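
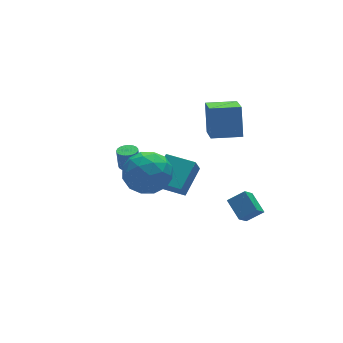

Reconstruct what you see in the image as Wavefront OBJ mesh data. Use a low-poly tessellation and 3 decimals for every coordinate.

v 0.833 -1.503 2.615
v 1.171 -0.736 4.116
v 1.477 -0.012 1.708
v 1.814 0.756 3.21
v 2.246 -2.116 2.61
v 2.583 -1.348 4.112
v 2.889 -0.624 1.704
v 3.227 0.143 3.205
v 1.32 -3.428 -2.26
v 2.145 -3.698 -1.706
v 1.301 -2.315 -1.691
v 2.127 -2.585 -1.137
v 2.013 -2.995 -3.083
v 2.839 -3.265 -2.529
v 1.995 -1.882 -2.514
v 2.82 -2.152 -1.96
v 0.562 0.431 -3.216
v 0.171 0.176 -2.354
v -0.35 1.793 -3.227
v -0.741 1.539 -2.366
v 1.881 1.321 -2.354
v 1.49 1.067 -1.493
v 0.969 2.684 -2.366
v 0.578 2.429 -1.504
v -3.897 -2.571 2.895
v -2.728 -2.899 3.091
v -4.512 -4.101 4.009
v -3.343 -4.429 4.205
v -3.784 -3.394 4.704
v -3.403 -2.448 4.015
v -3.837 -4.552 3.085
v -3.456 -3.606 2.396
v -2.69 -4.123 3.208
v -2.658 -3.407 4.209
v -4.582 -3.593 2.891
v -4.55 -2.877 3.892
v -3.258 -2.601 2.895
v -3.982 -4.399 4.205
v -4.241 -3.791 4.498
v -3.553 -3.984 4.613
v -3.656 -2.336 3.438
v -2.968 -2.528 3.553
v -3.589 -2.82 4.501
v -4.272 -4.472 3.547
v -3.584 -4.664 3.662
v -3.687 -3.016 2.487
v -2.999 -3.209 2.602
v -3.651 -4.18 2.599
v -2.549 -3.512 3.079
v -2.911 -4.412 3.734
v -3.201 -4.484 3.076
v -2.977 -3.928 2.671
v -2.53 -3.092 3.667
v -2.891 -3.991 4.322
v -3.15 -3.383 4.615
v -2.927 -2.827 4.21
v -2.508 -3.811 3.736
v -4.349 -3.009 2.778
v -4.71 -3.908 3.433
v -4.313 -4.173 2.89
v -4.09 -3.617 2.485
v -4.329 -2.588 3.366
v -4.691 -3.488 4.021
v -4.263 -3.072 4.429
v -4.039 -2.516 4.024
v -4.732 -3.189 3.364
v -2.231 0.987 -0.04
v -1.726 0.829 -0.009
v -1.745 0.974 1.031
v -2.249 1.133 1
v -1.704 1.046 -0.039
v -1.723 1.192 1.001
v -1.773 1.253 -0.069
v -1.792 1.399 0.971
v -1.921 1.414 -0.094
v -1.94 1.56 0.946
v -2.123 1.502 -0.11
v -2.142 1.647 0.93
v -2.343 1.5 -0.114
v -2.362 1.645 0.926
v -2.544 1.41 -0.105
v -2.563 1.555 0.935
v -2.691 1.246 -0.084
v -2.71 1.392 0.955
v -2.758 1.038 -0.057
v -2.777 1.184 0.983
v -2.734 0.821 -0.026
v -2.753 0.967 1.014
v -2.623 0.633 0.003
v -2.641 0.778 1.042
v -2.444 0.506 0.024
v -2.462 0.651 1.063
v -2.228 0.462 0.034
v -2.247 0.608 1.073
v -2.013 0.509 0.031
v -2.031 0.655 1.071
v -1.835 0.639 0.016
v -1.854 0.784 1.056
f 2 4 1
f 5 2 1
f 1 4 3
f 3 5 1
f 2 8 4
f 6 2 5
f 6 8 2
f 4 8 3
f 7 5 3
f 3 8 7
f 7 6 5
f 8 6 7
f 10 12 9
f 13 10 9
f 9 12 11
f 11 13 9
f 10 16 12
f 14 10 13
f 14 16 10
f 12 16 11
f 15 13 11
f 11 16 15
f 15 14 13
f 16 14 15
f 18 20 17
f 21 18 17
f 17 20 19
f 19 21 17
f 18 24 20
f 22 18 21
f 22 24 18
f 20 24 19
f 23 21 19
f 19 24 23
f 23 22 21
f 24 22 23
f 25 62 41
f 62 36 65
f 41 65 30
f 62 65 41
f 25 41 37
f 41 30 42
f 37 42 26
f 41 42 37
f 25 37 46
f 37 26 47
f 46 47 32
f 37 47 46
f 25 46 58
f 46 32 61
f 58 61 35
f 46 61 58
f 25 58 62
f 58 35 66
f 62 66 36
f 58 66 62
f 26 42 53
f 42 30 56
f 53 56 34
f 42 56 53
f 30 65 43
f 65 36 64
f 43 64 29
f 65 64 43
f 36 66 63
f 66 35 59
f 63 59 27
f 66 59 63
f 35 61 60
f 61 32 48
f 60 48 31
f 61 48 60
f 32 47 52
f 47 26 49
f 52 49 33
f 47 49 52
f 28 54 40
f 54 34 55
f 40 55 29
f 54 55 40
f 28 40 38
f 40 29 39
f 38 39 27
f 40 39 38
f 28 38 45
f 38 27 44
f 45 44 31
f 38 44 45
f 28 45 50
f 45 31 51
f 50 51 33
f 45 51 50
f 28 50 54
f 50 33 57
f 54 57 34
f 50 57 54
f 29 55 43
f 55 34 56
f 43 56 30
f 55 56 43
f 27 39 63
f 39 29 64
f 63 64 36
f 39 64 63
f 31 44 60
f 44 27 59
f 60 59 35
f 44 59 60
f 33 51 52
f 51 31 48
f 52 48 32
f 51 48 52
f 34 57 53
f 57 33 49
f 53 49 26
f 57 49 53
f 68 67 71
f 68 71 69
f 69 71 72
f 69 72 70
f 71 67 73
f 71 73 72
f 72 73 74
f 72 74 70
f 73 67 75
f 73 75 74
f 74 75 76
f 74 76 70
f 75 67 77
f 75 77 76
f 76 77 78
f 76 78 70
f 77 67 79
f 77 79 78
f 78 79 80
f 78 80 70
f 79 67 81
f 79 81 80
f 80 81 82
f 80 82 70
f 81 67 83
f 81 83 82
f 82 83 84
f 82 84 70
f 83 67 85
f 83 85 84
f 84 85 86
f 84 86 70
f 85 67 87
f 85 87 86
f 86 87 88
f 86 88 70
f 87 67 89
f 87 89 88
f 88 89 90
f 88 90 70
f 89 67 91
f 89 91 90
f 90 91 92
f 90 92 70
f 91 67 93
f 91 93 92
f 92 93 94
f 92 94 70
f 93 67 95
f 93 95 94
f 94 95 96
f 94 96 70
f 95 67 97
f 95 97 96
f 96 97 98
f 96 98 70
f 97 67 68
f 97 68 98
f 98 68 69
f 98 69 70



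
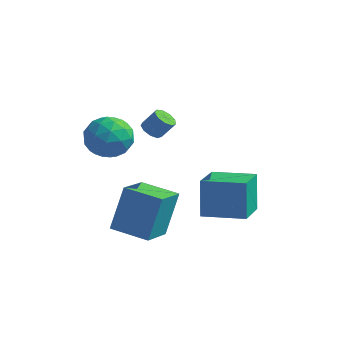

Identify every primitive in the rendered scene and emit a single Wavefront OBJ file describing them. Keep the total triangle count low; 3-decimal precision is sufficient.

v -2.57 1.851 1.367
v -2.327 2.266 1.061
v -1.787 2.544 1.867
v -2.03 2.129 2.173
v -2.651 2.398 1.232
v -2.111 2.677 2.038
v -2.937 2.275 1.466
v -2.397 2.554 2.273
v -3.052 1.953 1.654
v -2.511 2.232 2.46
v -2.941 1.583 1.707
v -2.4 1.862 2.514
v -2.656 1.338 1.601
v -2.116 1.617 2.408
v -2.332 1.333 1.386
v -1.791 1.612 2.192
v -2.118 1.57 1.161
v -1.578 1.849 1.968
v -2.117 1.938 1.033
v -1.576 2.217 1.839
v 0.96 -0.382 -1.598
v 0.649 0.18 0.158
v 0.585 1.439 -2.248
v 0.274 2.002 -0.493
v 2.866 0.078 -1.407
v 2.555 0.641 0.348
v 2.491 1.9 -2.058
v 2.18 2.462 -0.302
v -2.501 -1.736 3.331
v -1.475 -2.019 3.038
v -2.645 -3.241 4.282
v -1.619 -3.524 3.989
v -1.783 -2.672 4.672
v -1.694 -1.742 4.084
v -2.426 -3.518 3.236
v -2.337 -2.588 2.648
v -1.428 -3.12 2.98
v -1.031 -2.597 3.867
v -3.089 -2.663 3.453
v -2.692 -2.14 4.34
v -1.975 -1.745 3.101
v -2.145 -3.515 4.219
v -2.241 -3.014 4.62
v -1.638 -3.18 4.448
v -2.104 -1.582 3.716
v -1.501 -1.749 3.544
v -1.682 -2.133 4.504
v -2.619 -3.511 3.776
v -2.016 -3.678 3.604
v -2.482 -2.08 2.872
v -1.879 -2.246 2.7
v -2.438 -3.127 2.816
v -1.345 -2.559 2.895
v -1.429 -3.444 3.454
v -1.904 -3.44 3.011
v -1.851 -2.894 2.665
v -1.111 -2.252 3.416
v -1.196 -3.136 3.975
v -1.293 -2.636 4.377
v -1.24 -2.089 4.031
v -1.084 -2.899 3.382
v -2.924 -2.124 3.345
v -3.009 -3.008 3.904
v -2.88 -3.171 3.289
v -2.827 -2.624 2.943
v -2.691 -1.816 3.866
v -2.775 -2.701 4.425
v -2.269 -2.366 4.655
v -2.216 -1.82 4.309
v -3.036 -2.361 3.938
v -1.451 -3.71 -1.028
v -1.283 -2.823 0.967
v -1.559 -2.037 -1.763
v -1.391 -1.15 0.232
v 0.291 -3.67 -1.192
v 0.459 -2.783 0.803
v 0.183 -1.997 -1.927
v 0.351 -1.11 0.068
f 2 1 5
f 2 5 3
f 3 5 6
f 3 6 4
f 5 1 7
f 5 7 6
f 6 7 8
f 6 8 4
f 7 1 9
f 7 9 8
f 8 9 10
f 8 10 4
f 9 1 11
f 9 11 10
f 10 11 12
f 10 12 4
f 11 1 13
f 11 13 12
f 12 13 14
f 12 14 4
f 13 1 15
f 13 15 14
f 14 15 16
f 14 16 4
f 15 1 17
f 15 17 16
f 16 17 18
f 16 18 4
f 17 1 19
f 17 19 18
f 18 19 20
f 18 20 4
f 19 1 2
f 19 2 20
f 20 2 3
f 20 3 4
f 22 24 21
f 25 22 21
f 21 24 23
f 23 25 21
f 22 28 24
f 26 22 25
f 26 28 22
f 24 28 23
f 27 25 23
f 23 28 27
f 27 26 25
f 28 26 27
f 29 66 45
f 66 40 69
f 45 69 34
f 66 69 45
f 29 45 41
f 45 34 46
f 41 46 30
f 45 46 41
f 29 41 50
f 41 30 51
f 50 51 36
f 41 51 50
f 29 50 62
f 50 36 65
f 62 65 39
f 50 65 62
f 29 62 66
f 62 39 70
f 66 70 40
f 62 70 66
f 30 46 57
f 46 34 60
f 57 60 38
f 46 60 57
f 34 69 47
f 69 40 68
f 47 68 33
f 69 68 47
f 40 70 67
f 70 39 63
f 67 63 31
f 70 63 67
f 39 65 64
f 65 36 52
f 64 52 35
f 65 52 64
f 36 51 56
f 51 30 53
f 56 53 37
f 51 53 56
f 32 58 44
f 58 38 59
f 44 59 33
f 58 59 44
f 32 44 42
f 44 33 43
f 42 43 31
f 44 43 42
f 32 42 49
f 42 31 48
f 49 48 35
f 42 48 49
f 32 49 54
f 49 35 55
f 54 55 37
f 49 55 54
f 32 54 58
f 54 37 61
f 58 61 38
f 54 61 58
f 33 59 47
f 59 38 60
f 47 60 34
f 59 60 47
f 31 43 67
f 43 33 68
f 67 68 40
f 43 68 67
f 35 48 64
f 48 31 63
f 64 63 39
f 48 63 64
f 37 55 56
f 55 35 52
f 56 52 36
f 55 52 56
f 38 61 57
f 61 37 53
f 57 53 30
f 61 53 57
f 72 74 71
f 75 72 71
f 71 74 73
f 73 75 71
f 72 78 74
f 76 72 75
f 76 78 72
f 74 78 73
f 77 75 73
f 73 78 77
f 77 76 75
f 78 76 77



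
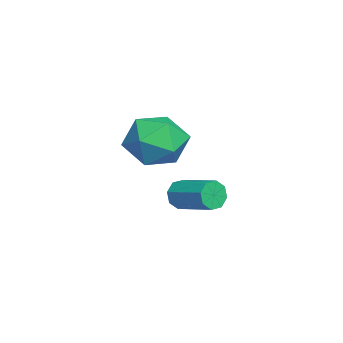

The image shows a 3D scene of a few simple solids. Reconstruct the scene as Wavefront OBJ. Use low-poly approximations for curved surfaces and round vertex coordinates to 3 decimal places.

v -1.194 1.037 1.62
v -0.508 1.032 2.287
v -1.992 -0.012 2.433
v -1.306 -0.017 3.1
v -1.86 0.755 2.989
v -1.366 1.403 2.487
v -1.134 -0.383 2.233
v -0.64 0.265 1.731
v -0.47 0.154 2.666
v -0.919 0.857 3.133
v -1.581 0.163 1.587
v -2.03 0.866 2.054
v -4.105 0.954 -0.887
v -3.84 0.903 -1.331
v -3.03 1.876 -0.958
v -3.295 1.926 -0.513
v -4.139 1.164 -1.361
v -3.329 2.137 -0.987
v -4.418 1.302 -1.113
v -3.608 2.274 -0.739
v -4.514 1.235 -0.733
v -3.704 2.208 -0.359
v -4.37 1.004 -0.442
v -3.56 1.977 -0.069
v -4.071 0.743 -0.413
v -3.261 1.716 -0.039
v -3.792 0.606 -0.661
v -2.982 1.578 -0.287
v -3.696 0.672 -1.041
v -2.886 1.645 -0.667
f 1 12 6
f 1 6 2
f 1 2 8
f 1 8 11
f 1 11 12
f 2 6 10
f 6 12 5
f 12 11 3
f 11 8 7
f 8 2 9
f 4 10 5
f 4 5 3
f 4 3 7
f 4 7 9
f 4 9 10
f 5 10 6
f 3 5 12
f 7 3 11
f 9 7 8
f 10 9 2
f 14 13 17
f 14 17 15
f 15 17 18
f 15 18 16
f 17 13 19
f 17 19 18
f 18 19 20
f 18 20 16
f 19 13 21
f 19 21 20
f 20 21 22
f 20 22 16
f 21 13 23
f 21 23 22
f 22 23 24
f 22 24 16
f 23 13 25
f 23 25 24
f 24 25 26
f 24 26 16
f 25 13 27
f 25 27 26
f 26 27 28
f 26 28 16
f 27 13 29
f 27 29 28
f 28 29 30
f 28 30 16
f 29 13 14
f 29 14 30
f 30 14 15
f 30 15 16



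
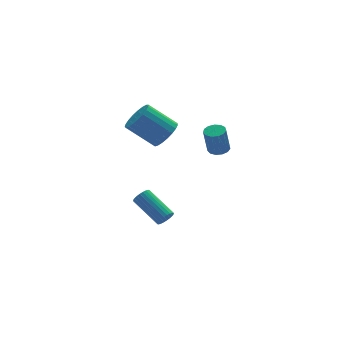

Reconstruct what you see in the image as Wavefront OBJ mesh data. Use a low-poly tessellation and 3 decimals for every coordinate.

v -3.139 -1.221 -4.048
v -2.738 -0.856 -4.305
v -3.6 0.846 -3.229
v -4.001 0.481 -2.972
v -2.914 -0.847 -4.459
v -3.775 0.855 -3.383
v -3.124 -0.895 -4.551
v -3.985 0.807 -3.475
v -3.336 -0.992 -4.567
v -4.197 0.709 -3.491
v -3.518 -1.125 -4.503
v -4.38 0.577 -3.427
v -3.643 -1.272 -4.37
v -4.504 0.43 -3.294
v -3.691 -1.411 -4.188
v -4.552 0.29 -3.112
v -3.655 -1.522 -3.985
v -4.516 0.18 -2.909
v -3.54 -1.586 -3.791
v -4.402 0.116 -2.715
v -3.365 -1.595 -3.637
v -4.226 0.107 -2.561
v -3.155 -1.547 -3.545
v -4.016 0.155 -2.469
v -2.943 -1.449 -3.529
v -3.804 0.252 -2.453
v -2.76 -1.317 -3.593
v -3.622 0.385 -2.517
v -2.636 -1.17 -3.726
v -3.497 0.532 -2.65
v -2.588 -1.03 -3.908
v -3.449 0.671 -2.832
v -2.624 -0.92 -4.111
v -3.485 0.782 -3.035
v -0.48 -2.523 1.904
v 0.073 -2.835 1.984
v -0.247 -2.99 3.595
v -0.8 -2.677 3.516
v 0.146 -2.486 2.032
v -0.174 -2.64 3.644
v 0.021 -2.148 2.04
v -0.299 -2.302 3.651
v -0.264 -1.929 2.004
v -0.584 -2.083 3.616
v -0.617 -1.898 1.937
v -0.937 -2.053 3.548
v -0.926 -2.066 1.859
v -1.246 -2.221 3.471
v -1.094 -2.379 1.796
v -1.414 -2.534 3.407
v -1.067 -2.737 1.767
v -1.387 -2.892 3.378
v -0.854 -3.028 1.782
v -1.174 -3.182 3.393
v -0.521 -3.158 1.835
v -0.841 -3.312 3.447
v -0.176 -3.086 1.911
v -0.496 -3.241 3.522
v -3.006 -0.903 2.654
v -2.4 -1.153 3.436
v -3.828 -0.387 4.787
v -4.434 -0.137 4.006
v -2.272 -0.758 3.347
v -3.7 0.008 4.699
v -2.271 -0.389 3.139
v -3.699 0.377 4.491
v -2.397 -0.108 2.847
v -3.824 0.658 4.199
v -2.628 0.035 2.522
v -4.056 0.801 3.873
v -2.925 0.016 2.219
v -4.352 0.782 3.571
v -3.236 -0.162 1.992
v -4.663 0.604 3.343
v -3.507 -0.468 1.879
v -4.934 0.298 3.231
v -3.691 -0.849 1.9
v -5.119 -0.083 3.252
v -3.757 -1.24 2.052
v -5.185 -0.474 3.404
v -3.694 -1.572 2.308
v -5.121 -0.806 3.659
v -3.511 -1.789 2.623
v -4.939 -1.023 3.975
v -3.241 -1.852 2.944
v -4.669 -1.086 4.296
v -2.931 -1.752 3.215
v -4.358 -0.985 4.567
v -2.633 -1.504 3.389
v -4.061 -0.738 4.741
f 2 1 5
f 2 5 3
f 3 5 6
f 3 6 4
f 5 1 7
f 5 7 6
f 6 7 8
f 6 8 4
f 7 1 9
f 7 9 8
f 8 9 10
f 8 10 4
f 9 1 11
f 9 11 10
f 10 11 12
f 10 12 4
f 11 1 13
f 11 13 12
f 12 13 14
f 12 14 4
f 13 1 15
f 13 15 14
f 14 15 16
f 14 16 4
f 15 1 17
f 15 17 16
f 16 17 18
f 16 18 4
f 17 1 19
f 17 19 18
f 18 19 20
f 18 20 4
f 19 1 21
f 19 21 20
f 20 21 22
f 20 22 4
f 21 1 23
f 21 23 22
f 22 23 24
f 22 24 4
f 23 1 25
f 23 25 24
f 24 25 26
f 24 26 4
f 25 1 27
f 25 27 26
f 26 27 28
f 26 28 4
f 27 1 29
f 27 29 28
f 28 29 30
f 28 30 4
f 29 1 31
f 29 31 30
f 30 31 32
f 30 32 4
f 31 1 33
f 31 33 32
f 32 33 34
f 32 34 4
f 33 1 2
f 33 2 34
f 34 2 3
f 34 3 4
f 36 35 39
f 36 39 37
f 37 39 40
f 37 40 38
f 39 35 41
f 39 41 40
f 40 41 42
f 40 42 38
f 41 35 43
f 41 43 42
f 42 43 44
f 42 44 38
f 43 35 45
f 43 45 44
f 44 45 46
f 44 46 38
f 45 35 47
f 45 47 46
f 46 47 48
f 46 48 38
f 47 35 49
f 47 49 48
f 48 49 50
f 48 50 38
f 49 35 51
f 49 51 50
f 50 51 52
f 50 52 38
f 51 35 53
f 51 53 52
f 52 53 54
f 52 54 38
f 53 35 55
f 53 55 54
f 54 55 56
f 54 56 38
f 55 35 57
f 55 57 56
f 56 57 58
f 56 58 38
f 57 35 36
f 57 36 58
f 58 36 37
f 58 37 38
f 60 59 63
f 60 63 61
f 61 63 64
f 61 64 62
f 63 59 65
f 63 65 64
f 64 65 66
f 64 66 62
f 65 59 67
f 65 67 66
f 66 67 68
f 66 68 62
f 67 59 69
f 67 69 68
f 68 69 70
f 68 70 62
f 69 59 71
f 69 71 70
f 70 71 72
f 70 72 62
f 71 59 73
f 71 73 72
f 72 73 74
f 72 74 62
f 73 59 75
f 73 75 74
f 74 75 76
f 74 76 62
f 75 59 77
f 75 77 76
f 76 77 78
f 76 78 62
f 77 59 79
f 77 79 78
f 78 79 80
f 78 80 62
f 79 59 81
f 79 81 80
f 80 81 82
f 80 82 62
f 81 59 83
f 81 83 82
f 82 83 84
f 82 84 62
f 83 59 85
f 83 85 84
f 84 85 86
f 84 86 62
f 85 59 87
f 85 87 86
f 86 87 88
f 86 88 62
f 87 59 89
f 87 89 88
f 88 89 90
f 88 90 62
f 89 59 60
f 89 60 90
f 90 60 61
f 90 61 62



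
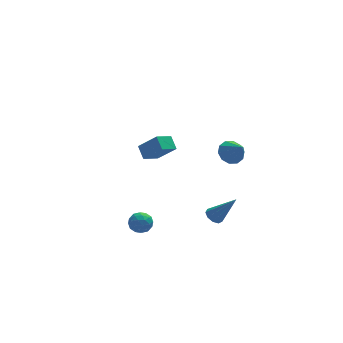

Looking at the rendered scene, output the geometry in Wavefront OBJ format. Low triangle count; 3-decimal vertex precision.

v -2.281 0.21 -3.831
v -1.991 -0.211 -4.268
v -2.989 -0.569 -3.552
v -2.699 -0.99 -3.989
v -2.368 -0.801 -3.434
v -1.931 -0.32 -3.607
v -3.049 -0.46 -4.213
v -2.612 0.021 -4.386
v -2.466 -0.625 -4.505
v -2.045 -0.836 -4.023
v -2.935 0.056 -3.797
v -2.514 -0.155 -3.315
v -2.074 0.068 -4.074
v -2.906 -0.848 -3.746
v -2.712 -0.737 -3.42
v -2.541 -0.984 -3.677
v -2.038 0.004 -3.685
v -1.868 -0.243 -3.942
v -2.09 -0.59 -3.452
v -3.112 -0.537 -3.878
v -2.942 -0.784 -4.135
v -2.439 0.204 -4.143
v -2.268 -0.043 -4.4
v -2.89 -0.19 -4.368
v -2.182 -0.423 -4.47
v -2.598 -0.881 -4.306
v -2.804 -0.57 -4.438
v -2.547 -0.287 -4.539
v -1.935 -0.547 -4.187
v -2.351 -1.004 -4.023
v -2.157 -0.893 -3.697
v -1.9 -0.61 -3.798
v -2.214 -0.79 -4.326
v -2.629 0.224 -3.797
v -3.045 -0.233 -3.633
v -3.08 -0.17 -4.022
v -2.823 0.113 -4.123
v -2.382 0.101 -3.514
v -2.798 -0.357 -3.35
v -2.433 -0.493 -3.281
v -2.176 -0.21 -3.382
v -2.766 0.01 -3.494
v 0.55 -3.217 -1.833
v 0.905 -3.429 -2.148
v 1.51 -3.703 -0.427
v 0.986 -3.088 -2.086
v 0.863 -2.808 -1.905
v 0.593 -2.719 -1.69
v 0.304 -2.863 -1.542
v 0.13 -3.173 -1.53
v 0.152 -3.503 -1.66
v 0.361 -3.7 -1.871
v 0.658 -3.67 -2.063
v -1.511 3.476 -1.925
v -1.638 4.169 -1.399
v -0.651 3.954 -2.347
v -0.778 4.647 -1.82
v -0.662 2.853 -0.9
v -0.789 3.546 -0.373
v 0.198 3.331 -1.321
v 0.071 4.024 -0.795
v 1.464 -2.807 2.365
v 2.146 -2.69 2.209
v 1.816 -3.673 3.255
v 2.03 -2.411 2.527
v 1.698 -2.283 2.783
v 1.276 -2.355 2.88
v 0.926 -2.6 2.78
v 0.781 -2.924 2.522
v 0.897 -3.204 2.204
v 1.23 -3.332 1.948
v 1.652 -3.259 1.851
v 2.002 -3.014 1.951
f 1 38 17
f 38 12 41
f 17 41 6
f 38 41 17
f 1 17 13
f 17 6 18
f 13 18 2
f 17 18 13
f 1 13 22
f 13 2 23
f 22 23 8
f 13 23 22
f 1 22 34
f 22 8 37
f 34 37 11
f 22 37 34
f 1 34 38
f 34 11 42
f 38 42 12
f 34 42 38
f 2 18 29
f 18 6 32
f 29 32 10
f 18 32 29
f 6 41 19
f 41 12 40
f 19 40 5
f 41 40 19
f 12 42 39
f 42 11 35
f 39 35 3
f 42 35 39
f 11 37 36
f 37 8 24
f 36 24 7
f 37 24 36
f 8 23 28
f 23 2 25
f 28 25 9
f 23 25 28
f 4 30 16
f 30 10 31
f 16 31 5
f 30 31 16
f 4 16 14
f 16 5 15
f 14 15 3
f 16 15 14
f 4 14 21
f 14 3 20
f 21 20 7
f 14 20 21
f 4 21 26
f 21 7 27
f 26 27 9
f 21 27 26
f 4 26 30
f 26 9 33
f 30 33 10
f 26 33 30
f 5 31 19
f 31 10 32
f 19 32 6
f 31 32 19
f 3 15 39
f 15 5 40
f 39 40 12
f 15 40 39
f 7 20 36
f 20 3 35
f 36 35 11
f 20 35 36
f 9 27 28
f 27 7 24
f 28 24 8
f 27 24 28
f 10 33 29
f 33 9 25
f 29 25 2
f 33 25 29
f 44 43 46
f 44 46 45
f 46 43 47
f 46 47 45
f 47 43 48
f 47 48 45
f 48 43 49
f 48 49 45
f 49 43 50
f 49 50 45
f 50 43 51
f 50 51 45
f 51 43 52
f 51 52 45
f 52 43 53
f 52 53 45
f 53 43 44
f 53 44 45
f 55 57 54
f 58 55 54
f 54 57 56
f 56 58 54
f 55 61 57
f 59 55 58
f 59 61 55
f 57 61 56
f 60 58 56
f 56 61 60
f 60 59 58
f 61 59 60
f 63 62 65
f 63 65 64
f 65 62 66
f 65 66 64
f 66 62 67
f 66 67 64
f 67 62 68
f 67 68 64
f 68 62 69
f 68 69 64
f 69 62 70
f 69 70 64
f 70 62 71
f 70 71 64
f 71 62 72
f 71 72 64
f 72 62 73
f 72 73 64
f 73 62 63
f 73 63 64



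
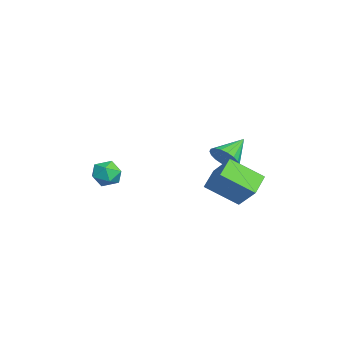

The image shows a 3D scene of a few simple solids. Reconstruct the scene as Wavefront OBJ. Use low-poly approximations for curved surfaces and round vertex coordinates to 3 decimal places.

v -2.643 2.403 -1.968
v -1.862 2.833 -1.561
v -3.777 3.557 -1.012
v -1.926 3.069 -1.922
v -2.132 3.173 -2.292
v -2.439 3.125 -2.598
v -2.786 2.933 -2.779
v -3.105 2.636 -2.8
v -3.333 2.293 -2.655
v -3.423 1.972 -2.375
v -3.359 1.736 -2.013
v -3.154 1.632 -1.643
v -2.847 1.681 -1.337
v -2.499 1.872 -1.156
v -2.18 2.169 -1.136
v -1.953 2.512 -1.28
v -1.25 -3.26 -2.124
v -0.548 -3.342 -2.754
v -0.872 -4.618 -1.526
v -0.17 -4.7 -2.156
v -0.116 -4.053 -1.468
v -0.349 -3.213 -1.837
v -1.071 -4.747 -2.443
v -1.304 -3.907 -2.812
v -0.438 -4.261 -2.951
v 0.153 -3.832 -2.348
v -1.573 -4.128 -1.932
v -0.982 -3.699 -1.329
v 1.429 1.513 -1.134
v 2.475 2.263 0.167
v 1.666 3.294 -2.352
v 2.711 4.044 -1.051
v 2.609 0.936 -1.749
v 3.654 1.686 -0.448
v 2.845 2.717 -2.967
v 3.891 3.467 -1.666
f 2 1 4
f 2 4 3
f 4 1 5
f 4 5 3
f 5 1 6
f 5 6 3
f 6 1 7
f 6 7 3
f 7 1 8
f 7 8 3
f 8 1 9
f 8 9 3
f 9 1 10
f 9 10 3
f 10 1 11
f 10 11 3
f 11 1 12
f 11 12 3
f 12 1 13
f 12 13 3
f 13 1 14
f 13 14 3
f 14 1 15
f 14 15 3
f 15 1 16
f 15 16 3
f 16 1 2
f 16 2 3
f 17 28 22
f 17 22 18
f 17 18 24
f 17 24 27
f 17 27 28
f 18 22 26
f 22 28 21
f 28 27 19
f 27 24 23
f 24 18 25
f 20 26 21
f 20 21 19
f 20 19 23
f 20 23 25
f 20 25 26
f 21 26 22
f 19 21 28
f 23 19 27
f 25 23 24
f 26 25 18
f 30 32 29
f 33 30 29
f 29 32 31
f 31 33 29
f 30 36 32
f 34 30 33
f 34 36 30
f 32 36 31
f 35 33 31
f 31 36 35
f 35 34 33
f 36 34 35



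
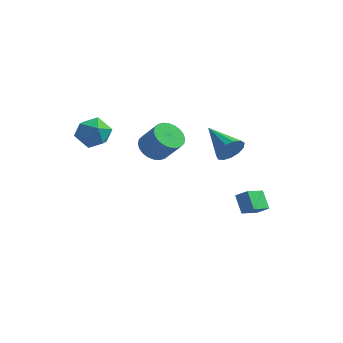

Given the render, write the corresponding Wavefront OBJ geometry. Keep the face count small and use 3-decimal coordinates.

v -1.706 0.491 0.599
v -1.073 1.022 0.172
v -0.081 0.84 1.414
v -0.714 0.309 1.841
v -1.26 1.271 0.358
v -0.269 1.089 1.6
v -1.515 1.401 0.58
v -0.524 1.219 1.823
v -1.799 1.393 0.806
v -0.808 1.211 2.049
v -2.069 1.247 1
v -1.078 1.065 2.242
v -2.284 0.987 1.133
v -1.293 0.804 2.375
v -2.41 0.65 1.184
v -1.419 0.468 2.427
v -2.43 0.29 1.147
v -1.438 0.108 2.389
v -2.339 -0.04 1.026
v -1.347 -0.222 2.268
v -2.151 -0.289 0.84
v -1.16 -0.471 2.082
v -1.896 -0.419 0.617
v -0.905 -0.601 1.86
v -1.612 -0.411 0.391
v -0.621 -0.593 1.634
v -1.342 -0.265 0.198
v -0.351 -0.447 1.44
v -1.127 -0.004 0.065
v -0.136 -0.187 1.307
v -1.001 0.332 0.013
v -0.01 0.15 1.256
v -0.982 0.692 0.051
v 0.01 0.51 1.293
v -3.831 -3.176 3.951
v -2.978 -3.259 4.522
v -3.122 -4.101 2.758
v -2.269 -4.184 3.329
v -3.135 -4.656 3.626
v -3.573 -4.085 4.363
v -2.527 -3.275 2.917
v -2.965 -2.704 3.654
v -2.172 -3.32 3.884
v -2.548 -4.174 4.321
v -3.552 -3.186 2.959
v -3.928 -4.04 3.396
v 2.857 2.712 -3.141
v 2.428 1.619 -2.656
v 3.54 2.675 -2.62
v 3.111 1.583 -2.135
v 3.469 2.097 -3.985
v 3.04 1.005 -3.5
v 4.152 2.061 -3.464
v 3.723 0.968 -2.979
v 1.909 2.161 0.344
v 2.367 2.41 1.053
v 0.211 3.199 1.076
v 2.435 2.762 0.712
v 2.337 2.924 0.254
v 2.102 2.844 -0.176
v 1.806 2.546 -0.44
v 1.543 2.126 -0.455
v 1.396 1.717 -0.217
v 1.411 1.449 0.2
v 1.585 1.407 0.663
v 1.861 1.604 1.024
v 2.152 1.978 1.17
f 2 1 5
f 2 5 3
f 3 5 6
f 3 6 4
f 5 1 7
f 5 7 6
f 6 7 8
f 6 8 4
f 7 1 9
f 7 9 8
f 8 9 10
f 8 10 4
f 9 1 11
f 9 11 10
f 10 11 12
f 10 12 4
f 11 1 13
f 11 13 12
f 12 13 14
f 12 14 4
f 13 1 15
f 13 15 14
f 14 15 16
f 14 16 4
f 15 1 17
f 15 17 16
f 16 17 18
f 16 18 4
f 17 1 19
f 17 19 18
f 18 19 20
f 18 20 4
f 19 1 21
f 19 21 20
f 20 21 22
f 20 22 4
f 21 1 23
f 21 23 22
f 22 23 24
f 22 24 4
f 23 1 25
f 23 25 24
f 24 25 26
f 24 26 4
f 25 1 27
f 25 27 26
f 26 27 28
f 26 28 4
f 27 1 29
f 27 29 28
f 28 29 30
f 28 30 4
f 29 1 31
f 29 31 30
f 30 31 32
f 30 32 4
f 31 1 33
f 31 33 32
f 32 33 34
f 32 34 4
f 33 1 2
f 33 2 34
f 34 2 3
f 34 3 4
f 35 46 40
f 35 40 36
f 35 36 42
f 35 42 45
f 35 45 46
f 36 40 44
f 40 46 39
f 46 45 37
f 45 42 41
f 42 36 43
f 38 44 39
f 38 39 37
f 38 37 41
f 38 41 43
f 38 43 44
f 39 44 40
f 37 39 46
f 41 37 45
f 43 41 42
f 44 43 36
f 48 50 47
f 51 48 47
f 47 50 49
f 49 51 47
f 48 54 50
f 52 48 51
f 52 54 48
f 50 54 49
f 53 51 49
f 49 54 53
f 53 52 51
f 54 52 53
f 56 55 58
f 56 58 57
f 58 55 59
f 58 59 57
f 59 55 60
f 59 60 57
f 60 55 61
f 60 61 57
f 61 55 62
f 61 62 57
f 62 55 63
f 62 63 57
f 63 55 64
f 63 64 57
f 64 55 65
f 64 65 57
f 65 55 66
f 65 66 57
f 66 55 67
f 66 67 57
f 67 55 56
f 67 56 57



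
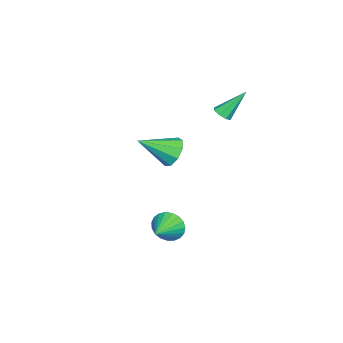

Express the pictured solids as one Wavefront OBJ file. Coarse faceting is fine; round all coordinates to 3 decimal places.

v -0.686 0.802 -1.162
v 0.131 0.999 -1.605
v 0.246 -0.722 -0.118
v 0.086 1.346 -1.058
v -0.321 1.439 -0.559
v -0.898 1.234 -0.343
v -1.377 0.827 -0.51
v -1.532 0.408 -0.982
v -1.292 0.174 -1.539
v -0.768 0.234 -1.919
v -0.206 0.56 -1.945
v -0.992 3.235 1.933
v -0.71 2.92 2.285
v -1.628 4.245 3.347
v -0.487 3.25 2.15
v -0.559 3.572 1.888
v -0.885 3.696 1.652
v -1.273 3.551 1.581
v -1.497 3.221 1.716
v -1.425 2.899 1.978
v -1.099 2.775 2.214
v 3.154 1.961 -3.885
v 3.392 2.356 -4.647
v 4.646 1.859 -3.475
v 3.349 2.646 -4.42
v 3.273 2.817 -4.101
v 3.176 2.84 -3.745
v 3.076 2.711 -3.412
v 2.989 2.453 -3.162
v 2.931 2.11 -3.037
v 2.911 1.741 -3.058
v 2.934 1.41 -3.223
v 2.994 1.174 -3.502
v 3.083 1.075 -3.847
v 3.184 1.129 -4.199
v 3.279 1.327 -4.497
v 3.353 1.634 -4.689
v 3.393 1.999 -4.742
f 2 1 4
f 2 4 3
f 4 1 5
f 4 5 3
f 5 1 6
f 5 6 3
f 6 1 7
f 6 7 3
f 7 1 8
f 7 8 3
f 8 1 9
f 8 9 3
f 9 1 10
f 9 10 3
f 10 1 11
f 10 11 3
f 11 1 2
f 11 2 3
f 13 12 15
f 13 15 14
f 15 12 16
f 15 16 14
f 16 12 17
f 16 17 14
f 17 12 18
f 17 18 14
f 18 12 19
f 18 19 14
f 19 12 20
f 19 20 14
f 20 12 21
f 20 21 14
f 21 12 13
f 21 13 14
f 23 22 25
f 23 25 24
f 25 22 26
f 25 26 24
f 26 22 27
f 26 27 24
f 27 22 28
f 27 28 24
f 28 22 29
f 28 29 24
f 29 22 30
f 29 30 24
f 30 22 31
f 30 31 24
f 31 22 32
f 31 32 24
f 32 22 33
f 32 33 24
f 33 22 34
f 33 34 24
f 34 22 35
f 34 35 24
f 35 22 36
f 35 36 24
f 36 22 37
f 36 37 24
f 37 22 38
f 37 38 24
f 38 22 23
f 38 23 24



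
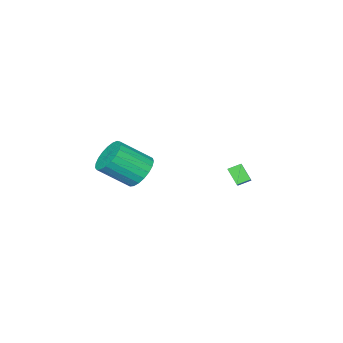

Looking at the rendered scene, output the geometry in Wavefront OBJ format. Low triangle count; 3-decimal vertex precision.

v -4.038 1.528 0.177
v -2.947 2.501 1.139
v -3.973 2.303 -0.682
v -2.881 3.277 0.279
v -3.399 1.123 -0.139
v -2.307 2.097 0.822
v -3.333 1.899 -0.999
v -2.242 2.872 -0.037
v 2.659 0.636 2.031
v 3.468 1.352 1.825
v 4.77 0.261 3.143
v 3.961 -0.456 3.349
v 3.262 1.543 2.187
v 4.564 0.451 3.505
v 2.951 1.576 2.521
v 4.253 0.485 3.839
v 2.591 1.447 2.771
v 3.892 0.356 4.089
v 2.241 1.178 2.892
v 3.543 0.086 4.21
v 1.965 0.815 2.865
v 3.266 -0.277 4.183
v 1.808 0.421 2.694
v 3.11 -0.671 4.012
v 1.798 0.064 2.408
v 3.1 -1.028 3.726
v 1.938 -0.194 2.057
v 3.239 -1.286 3.374
v 2.202 -0.309 1.701
v 3.503 -1.4 3.019
v 2.545 -0.26 1.403
v 3.847 -1.351 2.72
v 2.908 -0.056 1.213
v 4.209 -1.147 2.531
v 3.228 0.267 1.164
v 4.529 -0.824 2.482
v 3.449 0.654 1.266
v 4.751 -0.437 2.584
v 3.534 1.038 1.5
v 4.836 -0.053 2.818
f 2 4 1
f 5 2 1
f 1 4 3
f 3 5 1
f 2 8 4
f 6 2 5
f 6 8 2
f 4 8 3
f 7 5 3
f 3 8 7
f 7 6 5
f 8 6 7
f 10 9 13
f 10 13 11
f 11 13 14
f 11 14 12
f 13 9 15
f 13 15 14
f 14 15 16
f 14 16 12
f 15 9 17
f 15 17 16
f 16 17 18
f 16 18 12
f 17 9 19
f 17 19 18
f 18 19 20
f 18 20 12
f 19 9 21
f 19 21 20
f 20 21 22
f 20 22 12
f 21 9 23
f 21 23 22
f 22 23 24
f 22 24 12
f 23 9 25
f 23 25 24
f 24 25 26
f 24 26 12
f 25 9 27
f 25 27 26
f 26 27 28
f 26 28 12
f 27 9 29
f 27 29 28
f 28 29 30
f 28 30 12
f 29 9 31
f 29 31 30
f 30 31 32
f 30 32 12
f 31 9 33
f 31 33 32
f 32 33 34
f 32 34 12
f 33 9 35
f 33 35 34
f 34 35 36
f 34 36 12
f 35 9 37
f 35 37 36
f 36 37 38
f 36 38 12
f 37 9 39
f 37 39 38
f 38 39 40
f 38 40 12
f 39 9 10
f 39 10 40
f 40 10 11
f 40 11 12



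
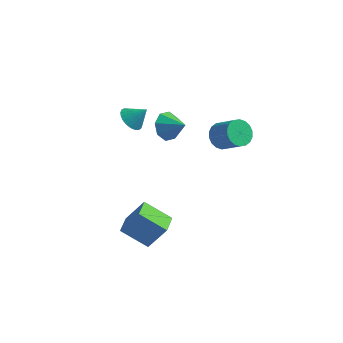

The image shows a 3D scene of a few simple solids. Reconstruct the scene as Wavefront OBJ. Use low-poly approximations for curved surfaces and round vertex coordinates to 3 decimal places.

v 2.092 1.386 3.086
v 2.625 1.384 2.503
v 3.681 0.972 3.471
v 3.148 0.974 4.054
v 2.643 1.713 2.624
v 3.699 1.302 3.592
v 2.551 1.978 2.837
v 3.607 1.566 3.804
v 2.369 2.126 3.099
v 3.425 1.714 4.066
v 2.132 2.127 3.358
v 3.188 1.715 4.325
v 1.887 1.981 3.564
v 2.943 1.569 4.531
v 1.682 1.717 3.675
v 2.738 1.305 4.642
v 1.559 1.388 3.669
v 2.615 0.976 4.637
v 1.541 1.058 3.548
v 2.597 0.647 4.516
v 1.633 0.794 3.336
v 2.689 0.382 4.303
v 1.815 0.646 3.074
v 2.871 0.234 4.041
v 2.052 0.645 2.815
v 3.108 0.233 3.782
v 2.297 0.791 2.609
v 3.353 0.379 3.576
v 2.502 1.055 2.498
v 3.558 0.643 3.465
v -3.272 2.959 1.377
v -2.863 2.336 1.182
v -2.508 3.201 2.203
v -2.739 2.546 1.006
v -2.696 2.818 0.886
v -2.741 3.112 0.841
v -2.866 3.382 0.878
v -3.054 3.588 0.991
v -3.274 3.699 1.163
v -3.494 3.696 1.367
v -3.68 3.582 1.573
v -3.805 3.372 1.749
v -3.848 3.1 1.869
v -3.803 2.806 1.914
v -3.677 2.536 1.877
v -3.49 2.33 1.764
v -3.27 2.22 1.592
v -3.05 2.222 1.388
v -0.783 1.475 2.901
v -0.296 1.976 2.365
v 0.263 1.185 3.579
v -0.54 2.321 2.889
v -0.926 2.171 3.42
v -1.228 1.614 3.647
v -1.27 0.975 3.437
v -1.026 0.63 2.913
v -0.64 0.779 2.382
v -0.337 1.337 2.155
v -0.554 -2.166 -3.656
v -2.021 -2.208 -2.741
v -0.669 -1.04 -3.79
v -2.136 -1.081 -2.874
v 0.356 -1.899 -2.186
v -1.111 -1.94 -1.27
v 0.241 -0.772 -2.319
v -1.226 -0.814 -1.404
f 2 1 5
f 2 5 3
f 3 5 6
f 3 6 4
f 5 1 7
f 5 7 6
f 6 7 8
f 6 8 4
f 7 1 9
f 7 9 8
f 8 9 10
f 8 10 4
f 9 1 11
f 9 11 10
f 10 11 12
f 10 12 4
f 11 1 13
f 11 13 12
f 12 13 14
f 12 14 4
f 13 1 15
f 13 15 14
f 14 15 16
f 14 16 4
f 15 1 17
f 15 17 16
f 16 17 18
f 16 18 4
f 17 1 19
f 17 19 18
f 18 19 20
f 18 20 4
f 19 1 21
f 19 21 20
f 20 21 22
f 20 22 4
f 21 1 23
f 21 23 22
f 22 23 24
f 22 24 4
f 23 1 25
f 23 25 24
f 24 25 26
f 24 26 4
f 25 1 27
f 25 27 26
f 26 27 28
f 26 28 4
f 27 1 29
f 27 29 28
f 28 29 30
f 28 30 4
f 29 1 2
f 29 2 30
f 30 2 3
f 30 3 4
f 32 31 34
f 32 34 33
f 34 31 35
f 34 35 33
f 35 31 36
f 35 36 33
f 36 31 37
f 36 37 33
f 37 31 38
f 37 38 33
f 38 31 39
f 38 39 33
f 39 31 40
f 39 40 33
f 40 31 41
f 40 41 33
f 41 31 42
f 41 42 33
f 42 31 43
f 42 43 33
f 43 31 44
f 43 44 33
f 44 31 45
f 44 45 33
f 45 31 46
f 45 46 33
f 46 31 47
f 46 47 33
f 47 31 48
f 47 48 33
f 48 31 32
f 48 32 33
f 50 49 52
f 50 52 51
f 52 49 53
f 52 53 51
f 53 49 54
f 53 54 51
f 54 49 55
f 54 55 51
f 55 49 56
f 55 56 51
f 56 49 57
f 56 57 51
f 57 49 58
f 57 58 51
f 58 49 50
f 58 50 51
f 60 62 59
f 63 60 59
f 59 62 61
f 61 63 59
f 60 66 62
f 64 60 63
f 64 66 60
f 62 66 61
f 65 63 61
f 61 66 65
f 65 64 63
f 66 64 65



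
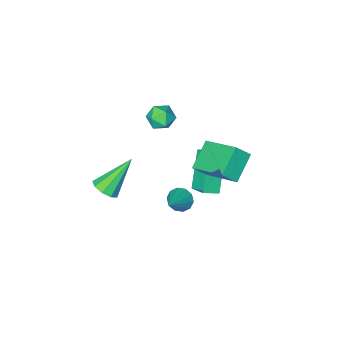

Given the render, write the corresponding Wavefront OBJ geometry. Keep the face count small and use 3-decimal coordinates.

v -1.15 -1.497 -1.161
v -0.379 -1.667 -0.846
v -1.171 -0.569 -0.609
v -0.4 -0.739 -0.294
v -0.28 -0.521 -2.766
v 0.491 -0.691 -2.451
v -0.301 0.407 -2.214
v 0.47 0.237 -1.899
v 0.739 1.011 0.431
v -0.346 0.335 1.236
v 0.359 2.896 1.5
v -0.726 2.22 2.305
v 1.346 0.78 1.055
v 0.261 0.104 1.86
v 0.966 2.665 2.124
v -0.119 1.989 2.929
v 1.581 -0.18 4.009
v 2.245 0.054 3.971
v 1.955 -1.254 3.929
v 2.619 -1.02 3.891
v 2.258 -0.959 4.493
v 2.027 -0.296 4.542
v 2.173 -0.904 3.358
v 1.942 -0.241 3.407
v 2.611 -0.394 3.568
v 2.663 -0.428 4.27
v 1.537 -0.772 3.63
v 1.589 -0.806 4.332
v 2.148 1.131 -0.563
v 2.557 0.67 -0.633
v 3.152 1.889 0.323
v 2.614 0.923 -0.915
v 2.493 1.256 -1.062
v 2.24 1.54 -1.019
v 1.952 1.668 -0.802
v 1.738 1.591 -0.493
v 1.681 1.338 -0.211
v 1.802 1.005 -0.064
v 2.055 0.721 -0.107
v 2.343 0.593 -0.325
v 4.329 -1.723 -1.298
v 4.853 -1.726 -0.834
v 2.971 -1.717 0.238
v 4.733 -1.276 -0.942
v 4.424 -1.034 -1.216
v 4.07 -1.115 -1.529
v 3.838 -1.48 -1.733
v 3.835 -1.959 -1.734
v 4.063 -2.327 -1.531
v 4.416 -2.413 -1.218
v 4.728 -2.175 -0.943
f 2 4 1
f 5 2 1
f 1 4 3
f 3 5 1
f 2 8 4
f 6 2 5
f 6 8 2
f 4 8 3
f 7 5 3
f 3 8 7
f 7 6 5
f 8 6 7
f 10 12 9
f 13 10 9
f 9 12 11
f 11 13 9
f 10 16 12
f 14 10 13
f 14 16 10
f 12 16 11
f 15 13 11
f 11 16 15
f 15 14 13
f 16 14 15
f 17 28 22
f 17 22 18
f 17 18 24
f 17 24 27
f 17 27 28
f 18 22 26
f 22 28 21
f 28 27 19
f 27 24 23
f 24 18 25
f 20 26 21
f 20 21 19
f 20 19 23
f 20 23 25
f 20 25 26
f 21 26 22
f 19 21 28
f 23 19 27
f 25 23 24
f 26 25 18
f 30 29 32
f 30 32 31
f 32 29 33
f 32 33 31
f 33 29 34
f 33 34 31
f 34 29 35
f 34 35 31
f 35 29 36
f 35 36 31
f 36 29 37
f 36 37 31
f 37 29 38
f 37 38 31
f 38 29 39
f 38 39 31
f 39 29 40
f 39 40 31
f 40 29 30
f 40 30 31
f 42 41 44
f 42 44 43
f 44 41 45
f 44 45 43
f 45 41 46
f 45 46 43
f 46 41 47
f 46 47 43
f 47 41 48
f 47 48 43
f 48 41 49
f 48 49 43
f 49 41 50
f 49 50 43
f 50 41 51
f 50 51 43
f 51 41 42
f 51 42 43



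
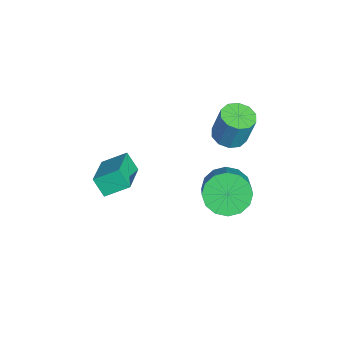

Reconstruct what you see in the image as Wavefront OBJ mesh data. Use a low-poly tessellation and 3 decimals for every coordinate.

v 1.482 2.407 0.048
v 2.106 2.929 -0.676
v 3.643 2.816 0.567
v 3.018 2.293 1.292
v 1.879 3.337 -0.358
v 3.416 3.223 0.885
v 1.545 3.495 0.069
v 3.082 3.381 1.312
v 1.195 3.361 0.49
v 2.732 3.248 1.733
v 0.921 2.972 0.793
v 2.458 2.859 2.036
v 0.797 2.431 0.897
v 2.334 2.318 2.14
v 0.857 1.884 0.773
v 2.394 1.771 2.016
v 1.084 1.477 0.455
v 2.621 1.363 1.698
v 1.418 1.319 0.028
v 2.955 1.205 1.271
v 1.768 1.452 -0.393
v 3.305 1.339 0.85
v 2.042 1.841 -0.696
v 3.579 1.728 0.547
v 2.166 2.382 -0.8
v 3.703 2.269 0.443
v -0.865 2.73 1.515
v -0.047 2.654 1.398
v 0.223 3.014 3.047
v -0.595 3.09 3.165
v -0.175 3.143 1.312
v 0.096 3.503 2.962
v -0.566 3.475 1.304
v -0.295 3.835 2.953
v -1.071 3.522 1.376
v -0.801 3.882 3.026
v -1.498 3.267 1.502
v -1.228 3.626 3.152
v -1.683 2.806 1.633
v -1.413 3.166 3.282
v -1.556 2.317 1.718
v -1.285 2.677 3.368
v -1.165 1.985 1.727
v -0.894 2.345 3.376
v -0.659 1.938 1.654
v -0.389 2.298 3.304
v -0.232 2.194 1.528
v 0.038 2.553 3.178
v 0.792 -2.965 1.655
v 2.608 -3.392 2.374
v 0.805 -1.858 2.276
v 2.622 -2.284 2.996
v 1.218 -2.516 0.844
v 3.035 -2.942 1.564
v 1.232 -1.408 1.466
v 3.048 -1.835 2.185
f 2 1 5
f 2 5 3
f 3 5 6
f 3 6 4
f 5 1 7
f 5 7 6
f 6 7 8
f 6 8 4
f 7 1 9
f 7 9 8
f 8 9 10
f 8 10 4
f 9 1 11
f 9 11 10
f 10 11 12
f 10 12 4
f 11 1 13
f 11 13 12
f 12 13 14
f 12 14 4
f 13 1 15
f 13 15 14
f 14 15 16
f 14 16 4
f 15 1 17
f 15 17 16
f 16 17 18
f 16 18 4
f 17 1 19
f 17 19 18
f 18 19 20
f 18 20 4
f 19 1 21
f 19 21 20
f 20 21 22
f 20 22 4
f 21 1 23
f 21 23 22
f 22 23 24
f 22 24 4
f 23 1 25
f 23 25 24
f 24 25 26
f 24 26 4
f 25 1 2
f 25 2 26
f 26 2 3
f 26 3 4
f 28 27 31
f 28 31 29
f 29 31 32
f 29 32 30
f 31 27 33
f 31 33 32
f 32 33 34
f 32 34 30
f 33 27 35
f 33 35 34
f 34 35 36
f 34 36 30
f 35 27 37
f 35 37 36
f 36 37 38
f 36 38 30
f 37 27 39
f 37 39 38
f 38 39 40
f 38 40 30
f 39 27 41
f 39 41 40
f 40 41 42
f 40 42 30
f 41 27 43
f 41 43 42
f 42 43 44
f 42 44 30
f 43 27 45
f 43 45 44
f 44 45 46
f 44 46 30
f 45 27 47
f 45 47 46
f 46 47 48
f 46 48 30
f 47 27 28
f 47 28 48
f 48 28 29
f 48 29 30
f 50 52 49
f 53 50 49
f 49 52 51
f 51 53 49
f 50 56 52
f 54 50 53
f 54 56 50
f 52 56 51
f 55 53 51
f 51 56 55
f 55 54 53
f 56 54 55



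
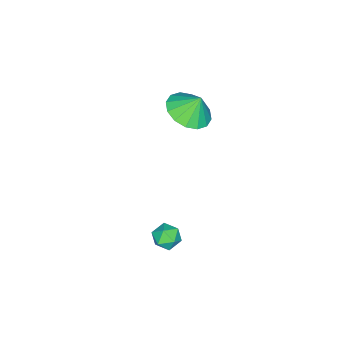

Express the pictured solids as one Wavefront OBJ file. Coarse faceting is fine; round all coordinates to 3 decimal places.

v -0.865 -0.715 2.394
v 0.18 -0.79 2.609
v -1.035 -0.225 3.386
v 0.121 -0.3 2.358
v -0.203 0.078 2.116
v -0.704 0.245 1.948
v -1.248 0.154 1.9
v -1.69 -0.17 1.984
v -1.911 -0.639 2.178
v -1.851 -1.129 2.429
v -1.527 -1.508 2.671
v -1.026 -1.674 2.839
v -0.482 -1.583 2.887
v -0.04 -1.26 2.803
v 2.775 0.7 -2.71
v 3.133 0.124 -2.86
v 1.827 0.196 -3.04
v 2.185 -0.38 -3.19
v 2.105 -0.183 -2.529
v 2.69 0.129 -2.325
v 2.27 0.191 -3.575
v 2.855 0.503 -3.371
v 2.821 -0.19 -3.394
v 2.719 -0.421 -2.748
v 2.241 0.741 -3.152
v 2.139 0.51 -2.506
f 2 1 4
f 2 4 3
f 4 1 5
f 4 5 3
f 5 1 6
f 5 6 3
f 6 1 7
f 6 7 3
f 7 1 8
f 7 8 3
f 8 1 9
f 8 9 3
f 9 1 10
f 9 10 3
f 10 1 11
f 10 11 3
f 11 1 12
f 11 12 3
f 12 1 13
f 12 13 3
f 13 1 14
f 13 14 3
f 14 1 2
f 14 2 3
f 15 26 20
f 15 20 16
f 15 16 22
f 15 22 25
f 15 25 26
f 16 20 24
f 20 26 19
f 26 25 17
f 25 22 21
f 22 16 23
f 18 24 19
f 18 19 17
f 18 17 21
f 18 21 23
f 18 23 24
f 19 24 20
f 17 19 26
f 21 17 25
f 23 21 22
f 24 23 16



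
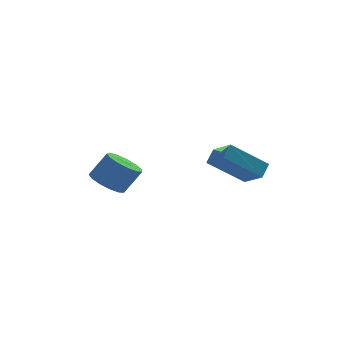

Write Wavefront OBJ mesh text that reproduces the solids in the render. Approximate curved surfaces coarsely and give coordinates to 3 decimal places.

v 3.31 -2.926 0.402
v 3.868 -3.94 1.077
v 1.711 -2.995 1.618
v 2.269 -4.009 2.293
v 3.671 -2.391 0.907
v 4.229 -3.405 1.582
v 2.072 -2.46 2.123
v 2.63 -3.474 2.798
v -2.06 1.011 -1.125
v -1.353 0.633 -1.576
v -0.553 0.731 -0.407
v -1.26 1.109 0.045
v -1.314 1.145 -1.646
v -0.514 1.244 -0.477
v -1.512 1.614 -1.551
v -0.712 1.713 -0.381
v -1.883 1.892 -1.32
v -1.084 1.991 -0.15
v -2.311 1.89 -1.027
v -1.512 1.989 0.142
v -2.659 1.609 -0.765
v -1.86 1.708 0.404
v -2.817 1.138 -0.618
v -2.017 1.236 0.552
v -2.734 0.626 -0.631
v -1.935 0.725 0.538
v -2.437 0.237 -0.801
v -1.638 0.335 0.368
v -2.021 0.093 -1.074
v -1.221 0.192 0.095
v -1.616 0.241 -1.363
v -0.817 0.339 -0.194
f 2 4 1
f 5 2 1
f 1 4 3
f 3 5 1
f 2 8 4
f 6 2 5
f 6 8 2
f 4 8 3
f 7 5 3
f 3 8 7
f 7 6 5
f 8 6 7
f 10 9 13
f 10 13 11
f 11 13 14
f 11 14 12
f 13 9 15
f 13 15 14
f 14 15 16
f 14 16 12
f 15 9 17
f 15 17 16
f 16 17 18
f 16 18 12
f 17 9 19
f 17 19 18
f 18 19 20
f 18 20 12
f 19 9 21
f 19 21 20
f 20 21 22
f 20 22 12
f 21 9 23
f 21 23 22
f 22 23 24
f 22 24 12
f 23 9 25
f 23 25 24
f 24 25 26
f 24 26 12
f 25 9 27
f 25 27 26
f 26 27 28
f 26 28 12
f 27 9 29
f 27 29 28
f 28 29 30
f 28 30 12
f 29 9 31
f 29 31 30
f 30 31 32
f 30 32 12
f 31 9 10
f 31 10 32
f 32 10 11
f 32 11 12



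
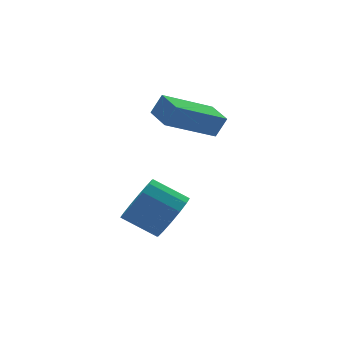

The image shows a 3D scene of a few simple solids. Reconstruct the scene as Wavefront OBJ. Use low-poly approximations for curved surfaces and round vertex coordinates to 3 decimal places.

v 0.087 -2.256 1.615
v 0.467 -2.376 2.41
v 0.203 -1.088 1.735
v 0.583 -1.208 2.531
v 2.037 -2.352 0.669
v 2.417 -2.472 1.465
v 2.153 -1.184 0.79
v 2.533 -1.304 1.585
v -0.172 -3.291 -2.289
v 0.357 -2.493 -2.578
v -0.558 -1.611 -1.82
v -1.088 -2.409 -1.531
v -0.004 -2.554 -2.944
v -0.92 -1.672 -2.185
v -0.411 -2.812 -3.134
v -1.326 -1.93 -2.376
v -0.753 -3.198 -3.098
v -1.668 -2.316 -2.339
v -0.94 -3.61 -2.845
v -1.855 -2.728 -2.087
v -0.921 -3.935 -2.443
v -1.836 -3.054 -1.685
v -0.702 -4.089 -2
v -1.617 -3.207 -1.242
v -0.34 -4.028 -1.635
v -1.256 -3.146 -0.876
v 0.066 -3.77 -1.444
v -0.849 -2.888 -0.686
v 0.408 -3.384 -1.481
v -0.507 -2.502 -0.722
v 0.595 -2.972 -1.733
v -0.32 -2.09 -0.975
v 0.576 -2.646 -2.135
v -0.339 -1.765 -1.377
f 2 4 1
f 5 2 1
f 1 4 3
f 3 5 1
f 2 8 4
f 6 2 5
f 6 8 2
f 4 8 3
f 7 5 3
f 3 8 7
f 7 6 5
f 8 6 7
f 10 9 13
f 10 13 11
f 11 13 14
f 11 14 12
f 13 9 15
f 13 15 14
f 14 15 16
f 14 16 12
f 15 9 17
f 15 17 16
f 16 17 18
f 16 18 12
f 17 9 19
f 17 19 18
f 18 19 20
f 18 20 12
f 19 9 21
f 19 21 20
f 20 21 22
f 20 22 12
f 21 9 23
f 21 23 22
f 22 23 24
f 22 24 12
f 23 9 25
f 23 25 24
f 24 25 26
f 24 26 12
f 25 9 27
f 25 27 26
f 26 27 28
f 26 28 12
f 27 9 29
f 27 29 28
f 28 29 30
f 28 30 12
f 29 9 31
f 29 31 30
f 30 31 32
f 30 32 12
f 31 9 33
f 31 33 32
f 32 33 34
f 32 34 12
f 33 9 10
f 33 10 34
f 34 10 11
f 34 11 12



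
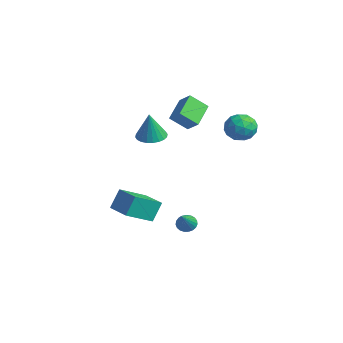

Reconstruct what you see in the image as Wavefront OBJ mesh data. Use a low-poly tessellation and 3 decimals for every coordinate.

v 1.383 -1.33 1.866
v 2.232 -1.281 1.737
v 1.657 -1.59 3.574
v 2.157 -0.96 1.798
v 1.964 -0.695 1.869
v 1.682 -0.527 1.94
v 1.355 -0.481 1.999
v 1.032 -0.564 2.038
v 0.763 -0.764 2.051
v 0.588 -1.05 2.036
v 0.534 -1.378 1.994
v 0.61 -1.7 1.933
v 0.803 -1.965 1.862
v 1.084 -2.133 1.791
v 1.411 -2.179 1.732
v 1.734 -2.096 1.693
v 2.003 -1.896 1.68
v 2.178 -1.61 1.696
v 4.016 3.236 1.836
v 4.514 3.034 2.64
v 2.726 2.626 2.48
v 3.224 2.424 3.284
v 3.035 3.343 3.051
v 3.832 3.72 2.653
v 3.408 1.94 2.467
v 4.205 2.317 2.069
v 4.138 2.232 3.03
v 3.907 3.1 3.391
v 3.333 2.56 1.729
v 3.102 3.428 2.09
v 4.378 3.189 2.182
v 2.862 2.471 2.938
v 2.751 3.012 2.801
v 3.043 2.893 3.274
v 3.978 3.592 2.189
v 4.27 3.473 2.662
v 3.401 3.655 2.903
v 2.97 2.187 2.458
v 3.262 2.068 2.931
v 4.197 2.767 1.846
v 4.489 2.648 2.319
v 3.839 2.005 2.217
v 4.449 2.598 2.884
v 3.691 2.24 3.262
v 3.799 1.955 2.782
v 4.268 2.177 2.548
v 4.314 3.108 3.096
v 3.556 2.75 3.474
v 3.445 3.29 3.337
v 3.914 3.512 3.103
v 4.093 2.637 3.325
v 3.684 2.91 1.646
v 2.926 2.552 2.024
v 3.326 2.148 2.017
v 3.795 2.37 1.783
v 3.549 3.42 1.858
v 2.791 3.062 2.236
v 2.972 3.483 2.572
v 3.441 3.705 2.338
v 3.147 3.023 1.795
v 3.206 -4.572 -2.054
v 3.064 -3.971 -0.899
v 3.088 -3.003 -2.885
v 2.947 -2.401 -1.73
v 4.793 -4.399 -1.95
v 4.652 -3.797 -0.795
v 4.676 -2.829 -2.781
v 4.534 -2.228 -1.626
v 0.582 1.827 2.822
v 0.227 0.9 3.662
v 1.349 2.071 3.415
v 0.994 1.144 4.255
v 1.546 0.736 2.025
v 1.191 -0.191 2.865
v 2.313 0.98 2.618
v 1.958 0.053 3.458
v 3.227 -0.155 -4.192
v 3.497 -0.432 -4.637
v 4.413 -1.065 -2.908
v 3.631 -0.227 -4.616
v 3.695 -0.01 -4.521
v 3.678 0.182 -4.37
v 3.584 0.316 -4.187
v 3.427 0.368 -4.005
v 3.236 0.33 -3.856
v 3.044 0.209 -3.765
v 2.883 0.024 -3.747
v 2.782 -0.191 -3.807
v 2.758 -0.401 -3.933
v 2.815 -0.567 -4.103
v 2.943 -0.662 -4.289
v 3.121 -0.67 -4.459
v 3.317 -0.588 -4.582
f 2 1 4
f 2 4 3
f 4 1 5
f 4 5 3
f 5 1 6
f 5 6 3
f 6 1 7
f 6 7 3
f 7 1 8
f 7 8 3
f 8 1 9
f 8 9 3
f 9 1 10
f 9 10 3
f 10 1 11
f 10 11 3
f 11 1 12
f 11 12 3
f 12 1 13
f 12 13 3
f 13 1 14
f 13 14 3
f 14 1 15
f 14 15 3
f 15 1 16
f 15 16 3
f 16 1 17
f 16 17 3
f 17 1 18
f 17 18 3
f 18 1 2
f 18 2 3
f 19 56 35
f 56 30 59
f 35 59 24
f 56 59 35
f 19 35 31
f 35 24 36
f 31 36 20
f 35 36 31
f 19 31 40
f 31 20 41
f 40 41 26
f 31 41 40
f 19 40 52
f 40 26 55
f 52 55 29
f 40 55 52
f 19 52 56
f 52 29 60
f 56 60 30
f 52 60 56
f 20 36 47
f 36 24 50
f 47 50 28
f 36 50 47
f 24 59 37
f 59 30 58
f 37 58 23
f 59 58 37
f 30 60 57
f 60 29 53
f 57 53 21
f 60 53 57
f 29 55 54
f 55 26 42
f 54 42 25
f 55 42 54
f 26 41 46
f 41 20 43
f 46 43 27
f 41 43 46
f 22 48 34
f 48 28 49
f 34 49 23
f 48 49 34
f 22 34 32
f 34 23 33
f 32 33 21
f 34 33 32
f 22 32 39
f 32 21 38
f 39 38 25
f 32 38 39
f 22 39 44
f 39 25 45
f 44 45 27
f 39 45 44
f 22 44 48
f 44 27 51
f 48 51 28
f 44 51 48
f 23 49 37
f 49 28 50
f 37 50 24
f 49 50 37
f 21 33 57
f 33 23 58
f 57 58 30
f 33 58 57
f 25 38 54
f 38 21 53
f 54 53 29
f 38 53 54
f 27 45 46
f 45 25 42
f 46 42 26
f 45 42 46
f 28 51 47
f 51 27 43
f 47 43 20
f 51 43 47
f 62 64 61
f 65 62 61
f 61 64 63
f 63 65 61
f 62 68 64
f 66 62 65
f 66 68 62
f 64 68 63
f 67 65 63
f 63 68 67
f 67 66 65
f 68 66 67
f 70 72 69
f 73 70 69
f 69 72 71
f 71 73 69
f 70 76 72
f 74 70 73
f 74 76 70
f 72 76 71
f 75 73 71
f 71 76 75
f 75 74 73
f 76 74 75
f 78 77 80
f 78 80 79
f 80 77 81
f 80 81 79
f 81 77 82
f 81 82 79
f 82 77 83
f 82 83 79
f 83 77 84
f 83 84 79
f 84 77 85
f 84 85 79
f 85 77 86
f 85 86 79
f 86 77 87
f 86 87 79
f 87 77 88
f 87 88 79
f 88 77 89
f 88 89 79
f 89 77 90
f 89 90 79
f 90 77 91
f 90 91 79
f 91 77 92
f 91 92 79
f 92 77 93
f 92 93 79
f 93 77 78
f 93 78 79



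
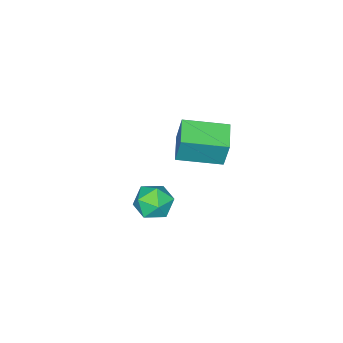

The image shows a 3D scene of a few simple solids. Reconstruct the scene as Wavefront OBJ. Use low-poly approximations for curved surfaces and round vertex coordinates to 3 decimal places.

v 2.645 4.187 -2.142
v 3.347 3.621 -1.993
v 1.753 3.279 -1.387
v 2.455 2.713 -1.238
v 2.434 3.532 -0.832
v 2.985 4.093 -1.298
v 2.115 2.807 -2.082
v 2.666 3.368 -2.548
v 3.02 2.768 -1.956
v 3.217 3.216 -1.183
v 1.883 3.684 -2.197
v 2.08 4.132 -1.424
v -2.24 0.61 -2.8
v -2.169 0.975 -1.306
v -3.534 2.179 -3.122
v -3.464 2.545 -1.628
v -1.176 1.435 -3.052
v -1.106 1.801 -1.558
v -2.471 3.005 -3.374
v -2.4 3.37 -1.88
f 1 12 6
f 1 6 2
f 1 2 8
f 1 8 11
f 1 11 12
f 2 6 10
f 6 12 5
f 12 11 3
f 11 8 7
f 8 2 9
f 4 10 5
f 4 5 3
f 4 3 7
f 4 7 9
f 4 9 10
f 5 10 6
f 3 5 12
f 7 3 11
f 9 7 8
f 10 9 2
f 14 16 13
f 17 14 13
f 13 16 15
f 15 17 13
f 14 20 16
f 18 14 17
f 18 20 14
f 16 20 15
f 19 17 15
f 15 20 19
f 19 18 17
f 20 18 19



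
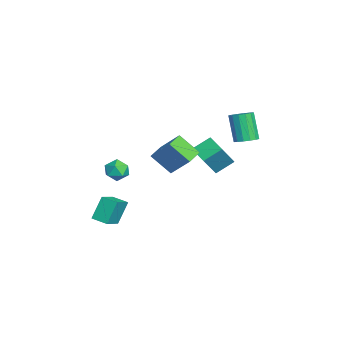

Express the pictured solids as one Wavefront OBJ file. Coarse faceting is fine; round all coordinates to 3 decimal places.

v 1.431 -4.148 -3.813
v 0.886 -3.58 -2.432
v 1.94 -3.289 -3.966
v 1.395 -2.721 -2.584
v 2.605 -4.719 -3.116
v 2.06 -4.151 -1.734
v 3.114 -3.86 -3.268
v 2.569 -3.292 -1.887
v -0.999 3.94 1.01
v -0.364 4.127 1.341
v -1.166 3.847 3.04
v -1.801 3.66 2.71
v -0.557 4.455 1.304
v -1.359 4.176 3.003
v -0.868 4.646 1.188
v -1.67 4.367 2.888
v -1.215 4.647 1.025
v -2.017 4.368 2.724
v -1.503 4.459 0.858
v -2.305 4.18 2.557
v -1.657 4.132 0.731
v -2.459 3.852 2.431
v -1.634 3.753 0.68
v -2.436 3.473 2.379
v -1.441 3.424 0.717
v -2.243 3.145 2.416
v -1.13 3.233 0.832
v -1.932 2.954 2.532
v -0.783 3.232 0.996
v -1.585 2.953 2.695
v -0.495 3.42 1.163
v -1.297 3.141 2.862
v -0.341 3.748 1.289
v -1.143 3.468 2.989
v -2.686 -2.885 -1.848
v -2.044 -2.686 -2.336
v -2.116 -4.074 -1.584
v -1.474 -3.875 -2.072
v -1.587 -3.478 -1.351
v -1.938 -2.744 -1.514
v -2.222 -4.016 -2.406
v -2.573 -3.282 -2.569
v -1.757 -3.385 -2.681
v -1.364 -3.052 -2.029
v -2.796 -3.708 -1.891
v -2.403 -3.375 -1.239
v 1.858 -0.352 0.006
v 1.402 -1.454 1.117
v 0.793 0.209 0.125
v 0.337 -0.893 1.236
v 2.543 0.673 1.304
v 2.087 -0.429 2.415
v 1.478 1.234 1.423
v 1.022 0.132 2.534
v -2.45 1.633 -1.483
v -1.444 0.884 0.1
v -2.808 2.688 -0.756
v -1.801 1.939 0.827
v -1.379 2.261 -1.867
v -0.372 1.512 -0.284
v -1.736 3.316 -1.14
v -0.73 2.567 0.443
f 2 4 1
f 5 2 1
f 1 4 3
f 3 5 1
f 2 8 4
f 6 2 5
f 6 8 2
f 4 8 3
f 7 5 3
f 3 8 7
f 7 6 5
f 8 6 7
f 10 9 13
f 10 13 11
f 11 13 14
f 11 14 12
f 13 9 15
f 13 15 14
f 14 15 16
f 14 16 12
f 15 9 17
f 15 17 16
f 16 17 18
f 16 18 12
f 17 9 19
f 17 19 18
f 18 19 20
f 18 20 12
f 19 9 21
f 19 21 20
f 20 21 22
f 20 22 12
f 21 9 23
f 21 23 22
f 22 23 24
f 22 24 12
f 23 9 25
f 23 25 24
f 24 25 26
f 24 26 12
f 25 9 27
f 25 27 26
f 26 27 28
f 26 28 12
f 27 9 29
f 27 29 28
f 28 29 30
f 28 30 12
f 29 9 31
f 29 31 30
f 30 31 32
f 30 32 12
f 31 9 33
f 31 33 32
f 32 33 34
f 32 34 12
f 33 9 10
f 33 10 34
f 34 10 11
f 34 11 12
f 35 46 40
f 35 40 36
f 35 36 42
f 35 42 45
f 35 45 46
f 36 40 44
f 40 46 39
f 46 45 37
f 45 42 41
f 42 36 43
f 38 44 39
f 38 39 37
f 38 37 41
f 38 41 43
f 38 43 44
f 39 44 40
f 37 39 46
f 41 37 45
f 43 41 42
f 44 43 36
f 48 50 47
f 51 48 47
f 47 50 49
f 49 51 47
f 48 54 50
f 52 48 51
f 52 54 48
f 50 54 49
f 53 51 49
f 49 54 53
f 53 52 51
f 54 52 53
f 56 58 55
f 59 56 55
f 55 58 57
f 57 59 55
f 56 62 58
f 60 56 59
f 60 62 56
f 58 62 57
f 61 59 57
f 57 62 61
f 61 60 59
f 62 60 61



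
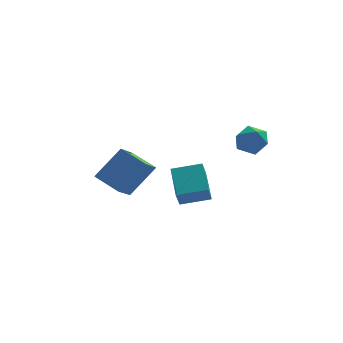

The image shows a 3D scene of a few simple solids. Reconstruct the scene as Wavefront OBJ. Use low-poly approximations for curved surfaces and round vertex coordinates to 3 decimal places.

v -2.938 -5.29 -0.01
v -4.058 -4.344 0.605
v -2.299 -3.864 -1.037
v -3.419 -2.918 -0.422
v -1.601 -4.742 1.582
v -2.721 -3.796 2.197
v -0.962 -3.316 0.555
v -2.082 -2.37 1.17
v 0.568 0.622 -4.286
v 0.323 0.127 -3.323
v 0.462 2.57 -3.314
v 0.217 2.076 -2.351
v 2.243 0.524 -3.909
v 1.998 0.03 -2.946
v 2.137 2.473 -2.937
v 1.892 1.978 -1.974
v 3.588 -3.458 3.368
v 4.471 -3.675 3.038
v 2.949 -4.225 2.162
v 3.832 -4.442 1.832
v 3.508 -4.846 2.649
v 3.903 -4.373 3.394
v 3.517 -3.527 1.806
v 3.912 -3.054 2.551
v 4.427 -3.718 2.073
v 4.422 -4.533 2.594
v 2.998 -3.367 2.606
v 2.993 -4.182 3.127
f 2 4 1
f 5 2 1
f 1 4 3
f 3 5 1
f 2 8 4
f 6 2 5
f 6 8 2
f 4 8 3
f 7 5 3
f 3 8 7
f 7 6 5
f 8 6 7
f 10 12 9
f 13 10 9
f 9 12 11
f 11 13 9
f 10 16 12
f 14 10 13
f 14 16 10
f 12 16 11
f 15 13 11
f 11 16 15
f 15 14 13
f 16 14 15
f 17 28 22
f 17 22 18
f 17 18 24
f 17 24 27
f 17 27 28
f 18 22 26
f 22 28 21
f 28 27 19
f 27 24 23
f 24 18 25
f 20 26 21
f 20 21 19
f 20 19 23
f 20 23 25
f 20 25 26
f 21 26 22
f 19 21 28
f 23 19 27
f 25 23 24
f 26 25 18



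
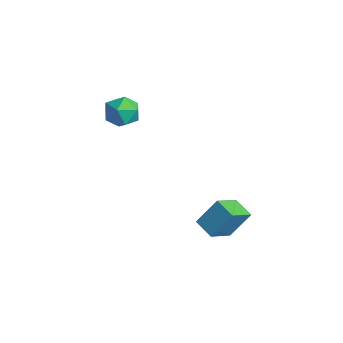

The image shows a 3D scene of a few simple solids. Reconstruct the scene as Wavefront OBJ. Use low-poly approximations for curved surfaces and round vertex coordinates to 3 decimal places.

v -3.193 -1.043 3.044
v -1.971 -0.95 3.149
v -3.209 -2.43 4.471
v -1.987 -2.337 4.576
v -2.708 -1.409 4.94
v -2.698 -0.552 4.058
v -2.482 -2.828 3.562
v -2.472 -1.971 2.68
v -1.531 -2.053 3.469
v -1.671 -1.176 4.32
v -3.509 -2.204 3.3
v -3.649 -1.327 4.151
v 2.063 1.862 -4.374
v 2.635 0.186 -3.303
v 2.447 3.054 -2.713
v 3.019 1.377 -1.642
v 3.421 2.043 -4.818
v 3.993 0.366 -3.747
v 3.805 3.234 -3.157
v 4.377 1.558 -2.086
f 1 12 6
f 1 6 2
f 1 2 8
f 1 8 11
f 1 11 12
f 2 6 10
f 6 12 5
f 12 11 3
f 11 8 7
f 8 2 9
f 4 10 5
f 4 5 3
f 4 3 7
f 4 7 9
f 4 9 10
f 5 10 6
f 3 5 12
f 7 3 11
f 9 7 8
f 10 9 2
f 14 16 13
f 17 14 13
f 13 16 15
f 15 17 13
f 14 20 16
f 18 14 17
f 18 20 14
f 16 20 15
f 19 17 15
f 15 20 19
f 19 18 17
f 20 18 19



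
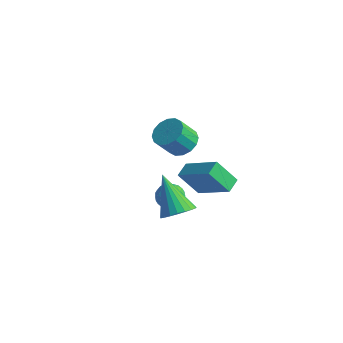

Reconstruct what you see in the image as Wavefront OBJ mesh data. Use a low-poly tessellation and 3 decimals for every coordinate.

v 0.09 -0.661 -3.386
v 0.701 -0.29 -3.208
v 0.399 -1.53 -2.632
v 1.01 -1.159 -2.454
v 0.351 -0.904 -2.249
v 0.16 -0.366 -2.715
v 0.94 -1.454 -3.125
v 0.749 -0.916 -3.591
v 1.226 -0.78 -3.047
v 0.862 -0.44 -2.505
v 0.238 -1.38 -3.335
v -0.126 -1.04 -2.793
v 0.369 -0.399 -3.363
v 0.731 -1.421 -2.477
v 0.344 -1.271 -2.356
v 0.703 -1.053 -2.252
v 0.051 -0.444 -3.073
v 0.409 -0.226 -2.968
v 0.203 -0.587 -2.405
v 0.691 -1.594 -2.872
v 1.049 -1.376 -2.767
v 0.397 -0.767 -3.588
v 0.756 -0.549 -3.484
v 0.897 -1.233 -3.435
v 1.036 -0.469 -3.164
v 1.217 -0.98 -2.721
v 1.177 -1.153 -3.115
v 1.065 -0.837 -3.389
v 0.822 -0.269 -2.845
v 1.003 -0.78 -2.403
v 0.616 -0.63 -2.282
v 0.504 -0.314 -2.556
v 1.131 -0.557 -2.751
v 0.097 -1.04 -3.437
v 0.278 -1.551 -2.995
v 0.596 -1.506 -3.284
v 0.484 -1.19 -3.558
v -0.117 -0.84 -3.119
v 0.064 -1.351 -2.676
v 0.035 -0.983 -2.451
v -0.077 -0.667 -2.725
v -0.031 -1.263 -3.089
v -2.89 3.792 -3.716
v -2.079 3.452 -3.732
v -2.378 2.688 -2.66
v -3.19 3.028 -2.644
v -2.048 3.818 -3.462
v -2.347 3.054 -2.39
v -2.243 4.177 -3.261
v -2.542 3.413 -2.189
v -2.611 4.433 -3.181
v -2.911 3.669 -2.109
v -3.054 4.517 -3.245
v -3.354 3.753 -2.173
v -3.453 4.407 -3.435
v -3.753 3.643 -2.363
v -3.702 4.132 -3.7
v -4.001 3.368 -2.628
v -3.733 3.766 -3.97
v -4.032 3.002 -2.898
v -3.538 3.407 -4.171
v -3.837 2.643 -3.099
v -3.169 3.151 -4.251
v -3.469 2.387 -3.179
v -2.726 3.067 -4.187
v -3.026 2.303 -3.115
v -2.327 3.177 -3.997
v -2.627 2.413 -2.925
v 1.405 0.715 -1.857
v 1.225 1.47 -1.591
v -0.402 0.66 -2.925
v -0.582 1.415 -2.659
v 2.122 1.325 -3.101
v 1.942 2.08 -2.835
v 0.315 1.27 -4.169
v 0.135 2.025 -3.903
v 2.272 -2.28 -2.247
v 2.707 -2.802 -1.755
v 0.948 -1.86 -0.633
v 2.87 -2.498 -1.7
v 2.93 -2.156 -1.74
v 2.876 -1.836 -1.868
v 2.717 -1.592 -2.061
v 2.481 -1.467 -2.287
v 2.21 -1.483 -2.506
v 1.949 -1.636 -2.68
v 1.743 -1.901 -2.779
v 1.63 -2.231 -2.787
v 1.627 -2.57 -2.701
v 1.736 -2.858 -2.537
v 1.937 -3.047 -2.322
v 2.197 -3.103 -2.095
v 2.469 -3.016 -1.894
f 1 38 17
f 38 12 41
f 17 41 6
f 38 41 17
f 1 17 13
f 17 6 18
f 13 18 2
f 17 18 13
f 1 13 22
f 13 2 23
f 22 23 8
f 13 23 22
f 1 22 34
f 22 8 37
f 34 37 11
f 22 37 34
f 1 34 38
f 34 11 42
f 38 42 12
f 34 42 38
f 2 18 29
f 18 6 32
f 29 32 10
f 18 32 29
f 6 41 19
f 41 12 40
f 19 40 5
f 41 40 19
f 12 42 39
f 42 11 35
f 39 35 3
f 42 35 39
f 11 37 36
f 37 8 24
f 36 24 7
f 37 24 36
f 8 23 28
f 23 2 25
f 28 25 9
f 23 25 28
f 4 30 16
f 30 10 31
f 16 31 5
f 30 31 16
f 4 16 14
f 16 5 15
f 14 15 3
f 16 15 14
f 4 14 21
f 14 3 20
f 21 20 7
f 14 20 21
f 4 21 26
f 21 7 27
f 26 27 9
f 21 27 26
f 4 26 30
f 26 9 33
f 30 33 10
f 26 33 30
f 5 31 19
f 31 10 32
f 19 32 6
f 31 32 19
f 3 15 39
f 15 5 40
f 39 40 12
f 15 40 39
f 7 20 36
f 20 3 35
f 36 35 11
f 20 35 36
f 9 27 28
f 27 7 24
f 28 24 8
f 27 24 28
f 10 33 29
f 33 9 25
f 29 25 2
f 33 25 29
f 44 43 47
f 44 47 45
f 45 47 48
f 45 48 46
f 47 43 49
f 47 49 48
f 48 49 50
f 48 50 46
f 49 43 51
f 49 51 50
f 50 51 52
f 50 52 46
f 51 43 53
f 51 53 52
f 52 53 54
f 52 54 46
f 53 43 55
f 53 55 54
f 54 55 56
f 54 56 46
f 55 43 57
f 55 57 56
f 56 57 58
f 56 58 46
f 57 43 59
f 57 59 58
f 58 59 60
f 58 60 46
f 59 43 61
f 59 61 60
f 60 61 62
f 60 62 46
f 61 43 63
f 61 63 62
f 62 63 64
f 62 64 46
f 63 43 65
f 63 65 64
f 64 65 66
f 64 66 46
f 65 43 67
f 65 67 66
f 66 67 68
f 66 68 46
f 67 43 44
f 67 44 68
f 68 44 45
f 68 45 46
f 70 72 69
f 73 70 69
f 69 72 71
f 71 73 69
f 70 76 72
f 74 70 73
f 74 76 70
f 72 76 71
f 75 73 71
f 71 76 75
f 75 74 73
f 76 74 75
f 78 77 80
f 78 80 79
f 80 77 81
f 80 81 79
f 81 77 82
f 81 82 79
f 82 77 83
f 82 83 79
f 83 77 84
f 83 84 79
f 84 77 85
f 84 85 79
f 85 77 86
f 85 86 79
f 86 77 87
f 86 87 79
f 87 77 88
f 87 88 79
f 88 77 89
f 88 89 79
f 89 77 90
f 89 90 79
f 90 77 91
f 90 91 79
f 91 77 92
f 91 92 79
f 92 77 93
f 92 93 79
f 93 77 78
f 93 78 79



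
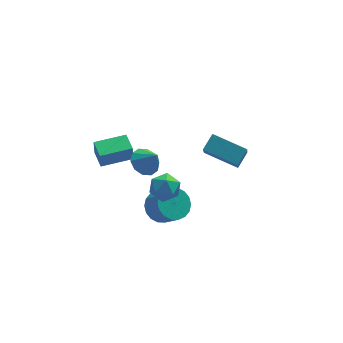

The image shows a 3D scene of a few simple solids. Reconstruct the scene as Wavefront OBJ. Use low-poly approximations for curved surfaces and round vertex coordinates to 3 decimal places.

v 2.576 -0.622 -2.272
v 2.232 -1.785 -0.745
v 1.152 0.437 -1.787
v 0.808 -0.726 -0.259
v 3.172 -0.074 -1.721
v 2.828 -1.237 -0.193
v 1.748 0.985 -1.235
v 1.404 -0.178 0.292
v -2.27 -3.497 1.051
v -1.943 -3.089 0.433
v -1.517 -4.531 0.767
v -1.19 -4.123 0.149
v -1.031 -3.899 0.91
v -1.496 -3.26 1.086
v -1.964 -4.36 0.114
v -2.429 -3.721 0.29
v -1.754 -3.623 -0.146
v -1.178 -3.338 0.345
v -2.282 -4.282 0.855
v -1.706 -3.997 1.346
v -1.528 -2.025 -2.935
v -0.713 -1.952 -3.285
v -0.238 -2.703 -2.336
v -1.052 -2.775 -1.985
v -0.729 -1.646 -3.035
v -0.253 -2.396 -2.086
v -0.903 -1.414 -2.765
v -0.427 -2.165 -1.816
v -1.201 -1.304 -2.528
v -0.725 -2.054 -1.579
v -1.563 -1.336 -2.372
v -1.088 -2.087 -1.423
v -1.919 -1.505 -2.327
v -1.443 -2.255 -1.378
v -2.197 -1.777 -2.403
v -1.722 -2.527 -1.454
v -2.342 -2.097 -2.584
v -1.867 -2.848 -1.635
v -2.327 -2.404 -2.834
v -1.851 -3.154 -1.885
v -2.153 -2.635 -3.104
v -1.677 -3.386 -2.155
v -1.855 -2.746 -3.341
v -1.379 -3.496 -2.392
v -1.492 -2.713 -3.497
v -1.017 -3.464 -2.548
v -1.137 -2.545 -3.542
v -0.661 -3.295 -2.593
v -0.858 -2.273 -3.466
v -0.383 -3.023 -2.517
v -4.521 -3.079 2.144
v -4.559 -3.142 3.011
v -4.613 -2.096 2.212
v -4.651 -2.159 3.079
v -2.989 -2.941 2.221
v -3.027 -3.004 3.088
v -3.081 -1.958 2.289
v -3.119 -2.021 3.156
v -2.543 -3.346 2.29
v -1.863 -3.25 1.964
v -2.057 -3.794 3.17
v -1.96 -2.864 2.214
v -2.279 -2.662 2.493
v -2.699 -2.722 2.695
v -3.059 -3.019 2.742
v -3.222 -3.442 2.617
v -3.126 -3.827 2.367
v -2.807 -4.029 2.088
v -2.387 -3.97 1.886
v -2.026 -3.672 1.839
f 2 4 1
f 5 2 1
f 1 4 3
f 3 5 1
f 2 8 4
f 6 2 5
f 6 8 2
f 4 8 3
f 7 5 3
f 3 8 7
f 7 6 5
f 8 6 7
f 9 20 14
f 9 14 10
f 9 10 16
f 9 16 19
f 9 19 20
f 10 14 18
f 14 20 13
f 20 19 11
f 19 16 15
f 16 10 17
f 12 18 13
f 12 13 11
f 12 11 15
f 12 15 17
f 12 17 18
f 13 18 14
f 11 13 20
f 15 11 19
f 17 15 16
f 18 17 10
f 22 21 25
f 22 25 23
f 23 25 26
f 23 26 24
f 25 21 27
f 25 27 26
f 26 27 28
f 26 28 24
f 27 21 29
f 27 29 28
f 28 29 30
f 28 30 24
f 29 21 31
f 29 31 30
f 30 31 32
f 30 32 24
f 31 21 33
f 31 33 32
f 32 33 34
f 32 34 24
f 33 21 35
f 33 35 34
f 34 35 36
f 34 36 24
f 35 21 37
f 35 37 36
f 36 37 38
f 36 38 24
f 37 21 39
f 37 39 38
f 38 39 40
f 38 40 24
f 39 21 41
f 39 41 40
f 40 41 42
f 40 42 24
f 41 21 43
f 41 43 42
f 42 43 44
f 42 44 24
f 43 21 45
f 43 45 44
f 44 45 46
f 44 46 24
f 45 21 47
f 45 47 46
f 46 47 48
f 46 48 24
f 47 21 49
f 47 49 48
f 48 49 50
f 48 50 24
f 49 21 22
f 49 22 50
f 50 22 23
f 50 23 24
f 52 54 51
f 55 52 51
f 51 54 53
f 53 55 51
f 52 58 54
f 56 52 55
f 56 58 52
f 54 58 53
f 57 55 53
f 53 58 57
f 57 56 55
f 58 56 57
f 60 59 62
f 60 62 61
f 62 59 63
f 62 63 61
f 63 59 64
f 63 64 61
f 64 59 65
f 64 65 61
f 65 59 66
f 65 66 61
f 66 59 67
f 66 67 61
f 67 59 68
f 67 68 61
f 68 59 69
f 68 69 61
f 69 59 70
f 69 70 61
f 70 59 60
f 70 60 61

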